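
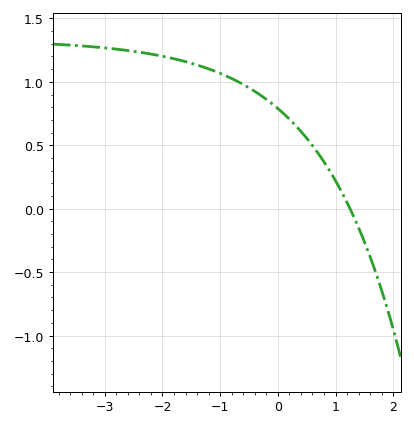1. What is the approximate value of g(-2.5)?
1.25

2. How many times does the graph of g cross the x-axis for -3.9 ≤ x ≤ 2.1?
1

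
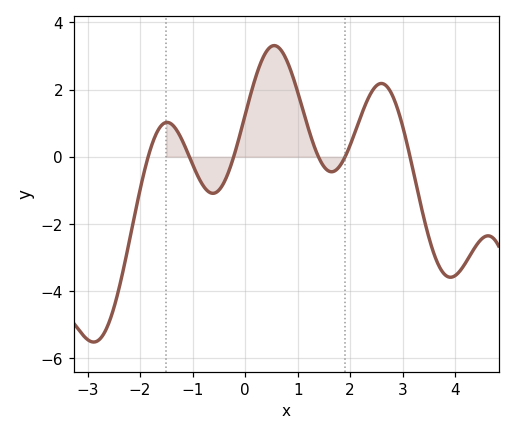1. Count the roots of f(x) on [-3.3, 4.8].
6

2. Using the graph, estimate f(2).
0.349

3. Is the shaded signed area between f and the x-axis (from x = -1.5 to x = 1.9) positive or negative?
positive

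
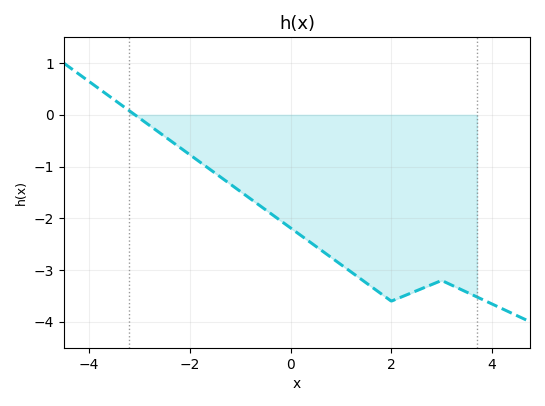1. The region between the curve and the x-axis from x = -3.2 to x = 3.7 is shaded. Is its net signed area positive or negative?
negative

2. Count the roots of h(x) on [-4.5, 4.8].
1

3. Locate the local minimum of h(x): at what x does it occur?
2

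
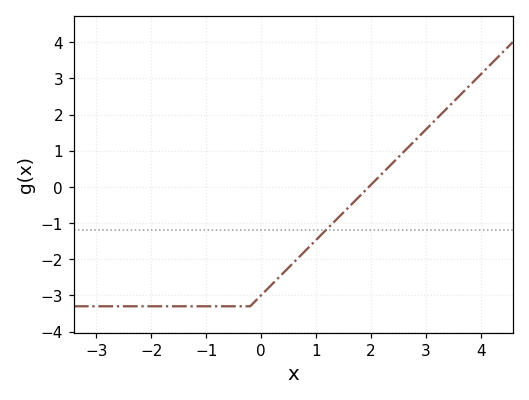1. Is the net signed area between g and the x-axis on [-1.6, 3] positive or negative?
negative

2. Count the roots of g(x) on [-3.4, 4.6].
1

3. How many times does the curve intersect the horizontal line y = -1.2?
1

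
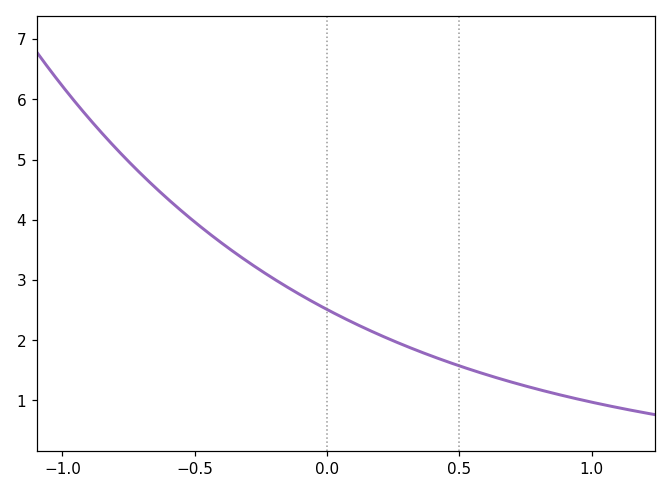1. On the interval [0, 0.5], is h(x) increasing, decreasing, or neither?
decreasing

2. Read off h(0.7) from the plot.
1.3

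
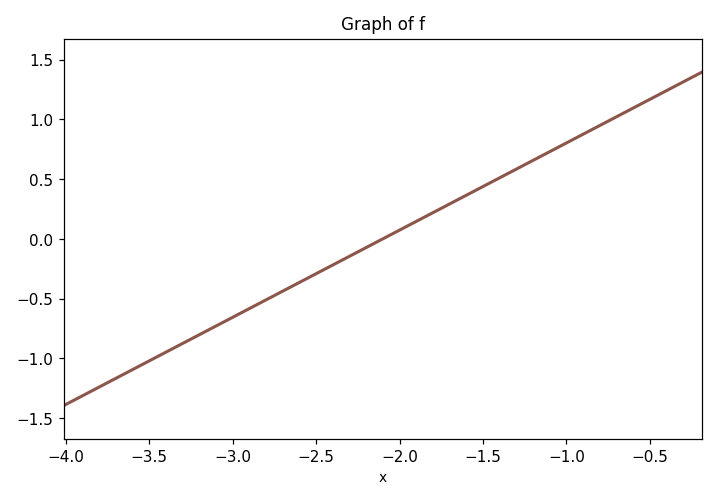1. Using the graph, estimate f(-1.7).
0.292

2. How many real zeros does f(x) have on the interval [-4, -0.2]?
1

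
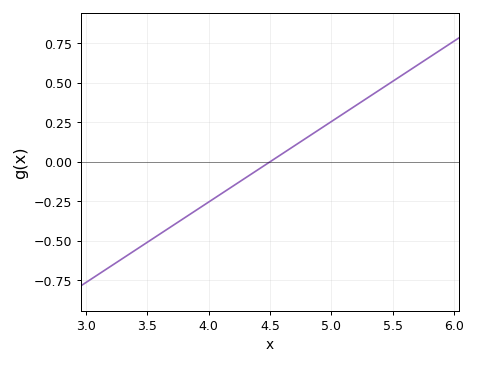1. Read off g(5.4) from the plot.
0.46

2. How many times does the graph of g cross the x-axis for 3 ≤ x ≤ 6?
1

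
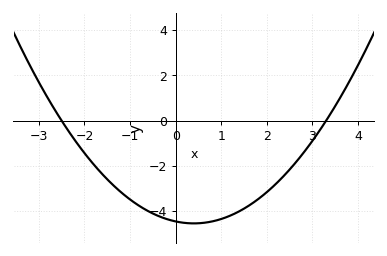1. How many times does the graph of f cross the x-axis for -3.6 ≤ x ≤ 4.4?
2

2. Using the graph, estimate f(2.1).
-3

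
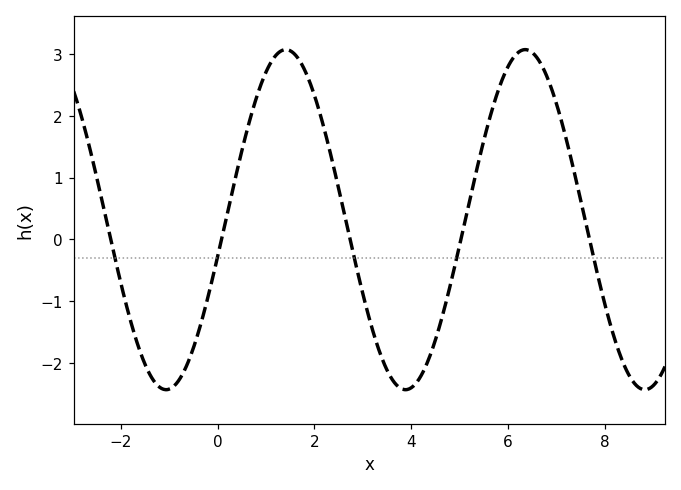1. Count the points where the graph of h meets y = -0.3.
5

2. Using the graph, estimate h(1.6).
2.99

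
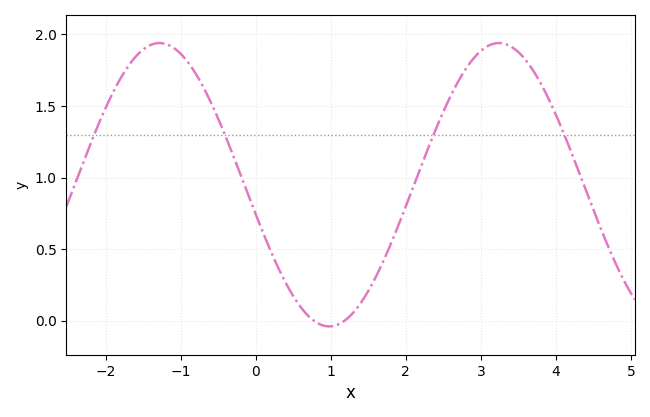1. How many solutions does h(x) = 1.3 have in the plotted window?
4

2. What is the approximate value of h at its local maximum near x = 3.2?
1.94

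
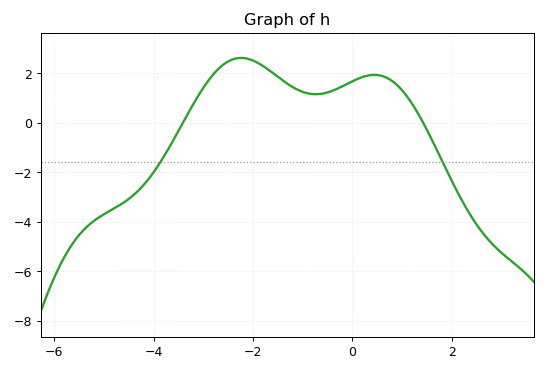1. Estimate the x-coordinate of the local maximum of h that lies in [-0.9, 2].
0.443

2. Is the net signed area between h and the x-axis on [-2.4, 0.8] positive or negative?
positive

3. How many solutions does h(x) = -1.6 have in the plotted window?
2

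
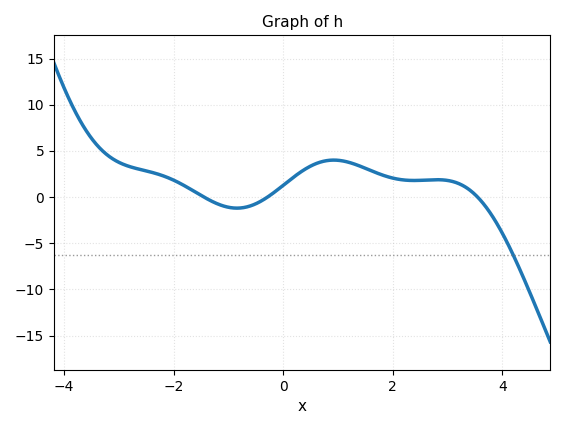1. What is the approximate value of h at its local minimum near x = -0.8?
-1.2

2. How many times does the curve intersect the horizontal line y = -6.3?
1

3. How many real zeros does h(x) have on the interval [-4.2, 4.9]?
3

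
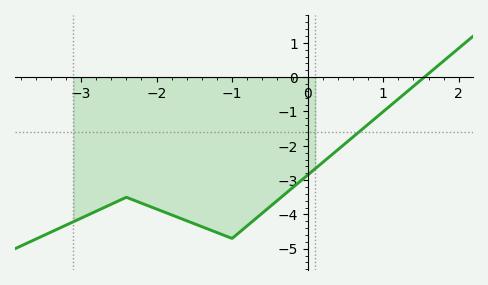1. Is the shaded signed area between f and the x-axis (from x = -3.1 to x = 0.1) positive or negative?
negative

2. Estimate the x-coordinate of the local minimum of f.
-1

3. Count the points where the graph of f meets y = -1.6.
1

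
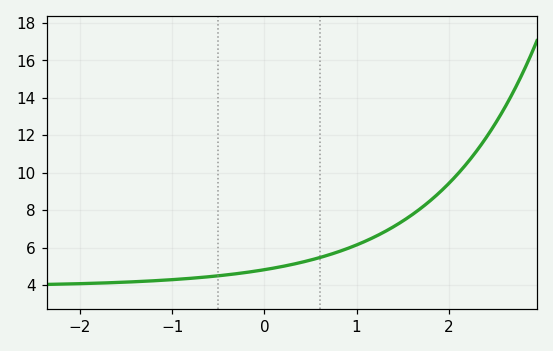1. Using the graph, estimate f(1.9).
9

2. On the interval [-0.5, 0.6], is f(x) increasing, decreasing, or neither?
increasing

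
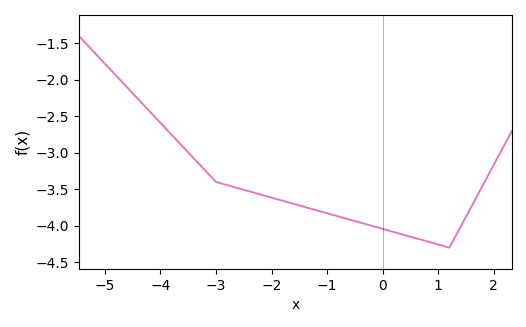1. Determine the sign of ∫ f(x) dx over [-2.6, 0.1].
negative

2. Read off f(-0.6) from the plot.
-3.91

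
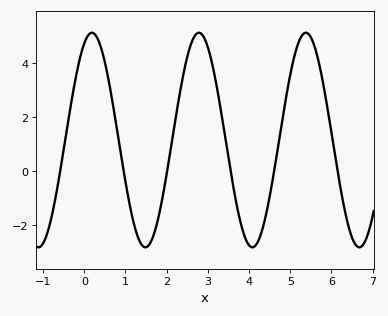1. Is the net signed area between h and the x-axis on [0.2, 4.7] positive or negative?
positive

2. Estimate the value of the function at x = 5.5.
5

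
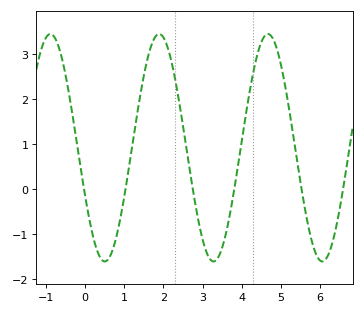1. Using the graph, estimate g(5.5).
0.2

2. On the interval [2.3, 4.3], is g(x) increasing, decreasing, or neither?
neither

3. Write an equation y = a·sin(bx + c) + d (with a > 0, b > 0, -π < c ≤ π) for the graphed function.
y = 2.53sin(2.3x - 2.7) + 0.92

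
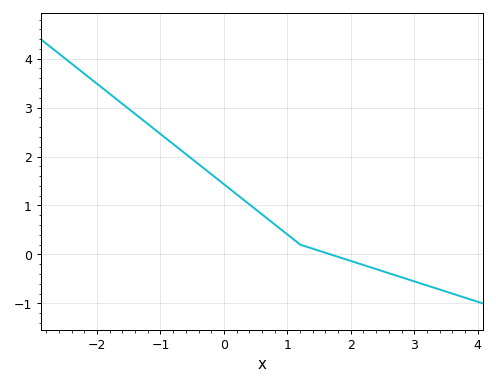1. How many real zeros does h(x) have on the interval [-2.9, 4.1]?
1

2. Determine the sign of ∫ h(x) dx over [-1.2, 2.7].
positive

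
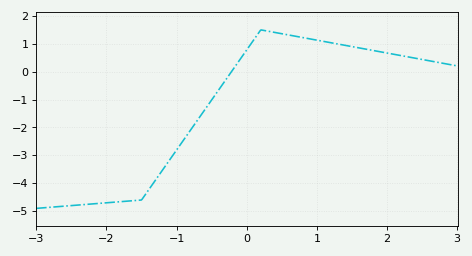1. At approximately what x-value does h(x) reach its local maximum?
0.201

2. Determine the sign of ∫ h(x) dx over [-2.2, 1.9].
negative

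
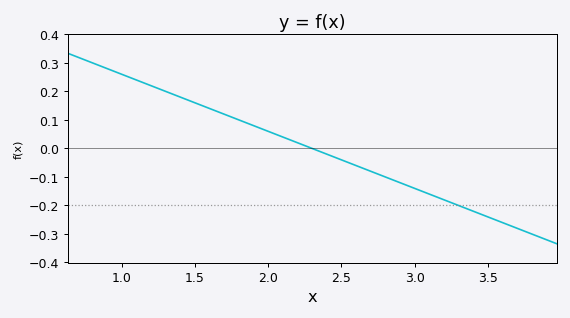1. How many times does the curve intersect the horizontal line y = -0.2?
1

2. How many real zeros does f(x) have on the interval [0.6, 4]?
1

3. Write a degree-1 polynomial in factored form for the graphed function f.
y = -0.2(x - 2.3)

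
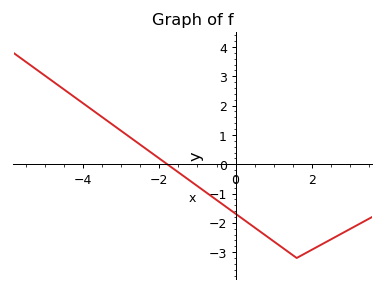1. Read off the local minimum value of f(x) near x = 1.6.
-3.2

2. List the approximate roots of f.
-1.79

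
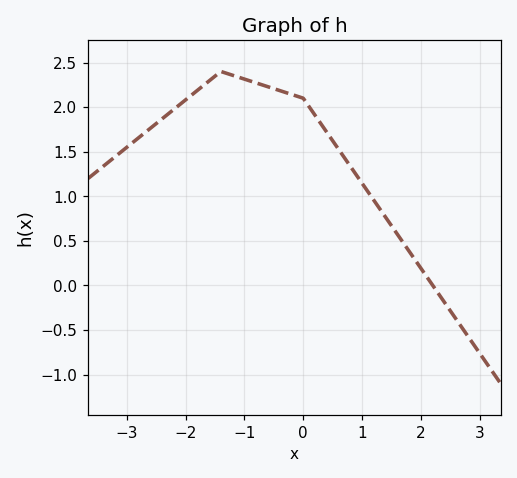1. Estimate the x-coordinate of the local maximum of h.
-1.4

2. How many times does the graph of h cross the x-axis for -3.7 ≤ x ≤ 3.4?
1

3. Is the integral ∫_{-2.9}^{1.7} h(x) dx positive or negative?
positive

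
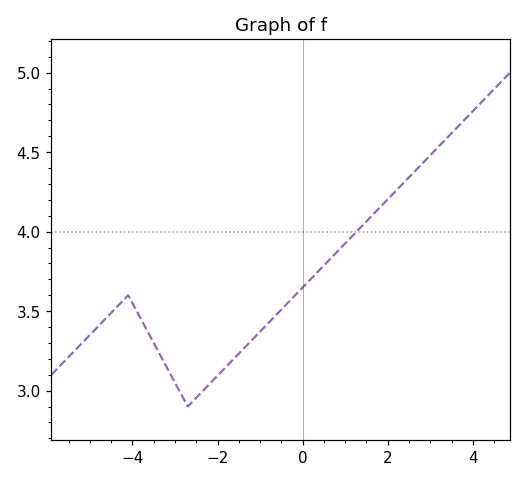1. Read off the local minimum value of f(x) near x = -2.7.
2.9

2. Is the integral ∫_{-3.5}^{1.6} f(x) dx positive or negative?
positive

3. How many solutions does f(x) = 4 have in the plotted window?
1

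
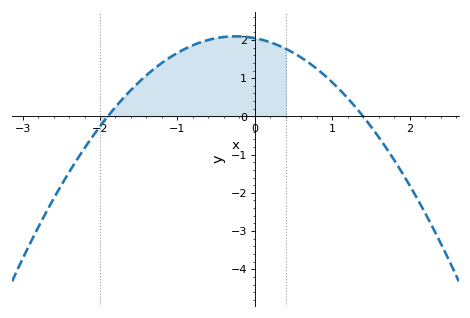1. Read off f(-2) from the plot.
-0.3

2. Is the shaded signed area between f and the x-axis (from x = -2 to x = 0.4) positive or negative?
positive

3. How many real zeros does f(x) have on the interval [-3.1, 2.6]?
2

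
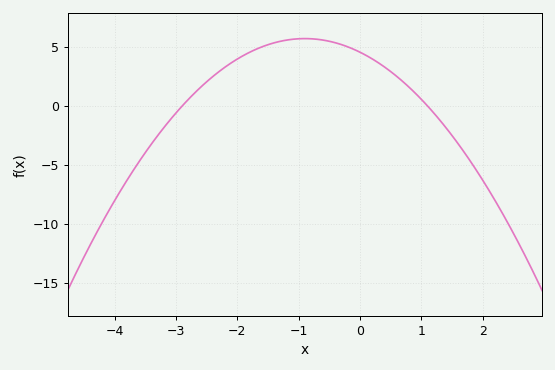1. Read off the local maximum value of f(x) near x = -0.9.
5.5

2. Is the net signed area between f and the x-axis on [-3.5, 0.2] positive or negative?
positive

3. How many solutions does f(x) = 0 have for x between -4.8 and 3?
2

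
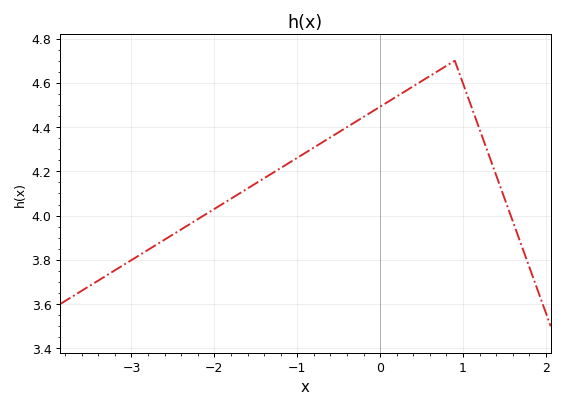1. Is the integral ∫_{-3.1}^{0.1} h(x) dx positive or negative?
positive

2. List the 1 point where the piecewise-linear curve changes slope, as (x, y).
(0.9, 4.7)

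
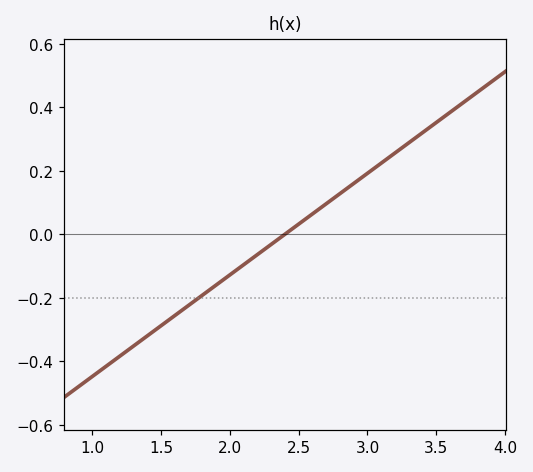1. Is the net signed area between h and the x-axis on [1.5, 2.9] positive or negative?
negative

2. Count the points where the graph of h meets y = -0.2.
1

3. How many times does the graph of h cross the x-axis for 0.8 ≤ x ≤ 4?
1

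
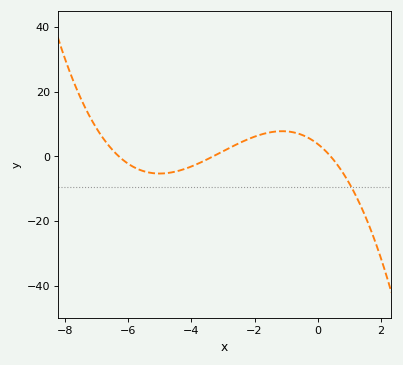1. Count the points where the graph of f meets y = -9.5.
1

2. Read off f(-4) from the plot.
-4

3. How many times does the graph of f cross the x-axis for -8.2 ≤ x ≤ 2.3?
3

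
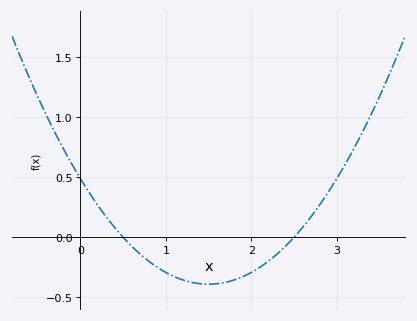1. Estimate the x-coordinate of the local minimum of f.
1.5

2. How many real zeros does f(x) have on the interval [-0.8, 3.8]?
2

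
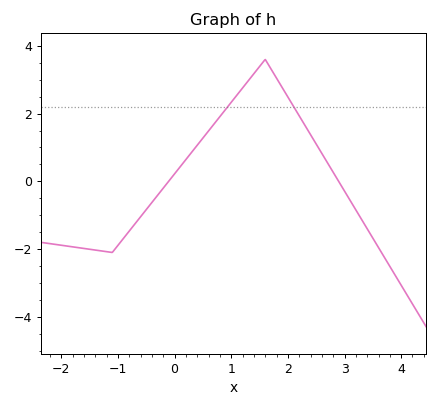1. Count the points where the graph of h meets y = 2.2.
2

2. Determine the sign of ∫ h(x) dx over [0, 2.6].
positive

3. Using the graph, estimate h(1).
2.4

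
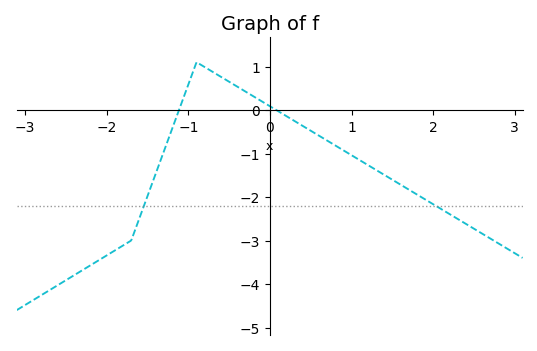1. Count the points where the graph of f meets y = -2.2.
2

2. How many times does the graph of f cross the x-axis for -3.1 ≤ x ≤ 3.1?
2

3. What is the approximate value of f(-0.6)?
0.8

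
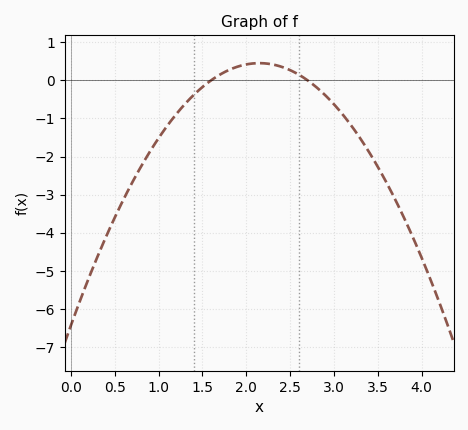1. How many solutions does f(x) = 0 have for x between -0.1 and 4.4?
2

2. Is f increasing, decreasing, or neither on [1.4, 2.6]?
neither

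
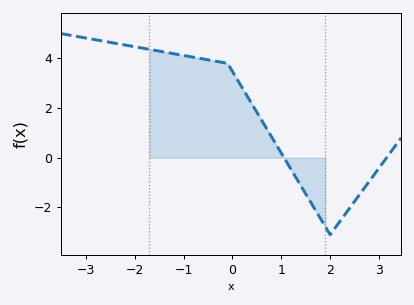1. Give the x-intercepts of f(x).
1.06, 3.16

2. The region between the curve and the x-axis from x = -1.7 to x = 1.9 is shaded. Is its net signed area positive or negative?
positive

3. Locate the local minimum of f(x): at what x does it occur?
2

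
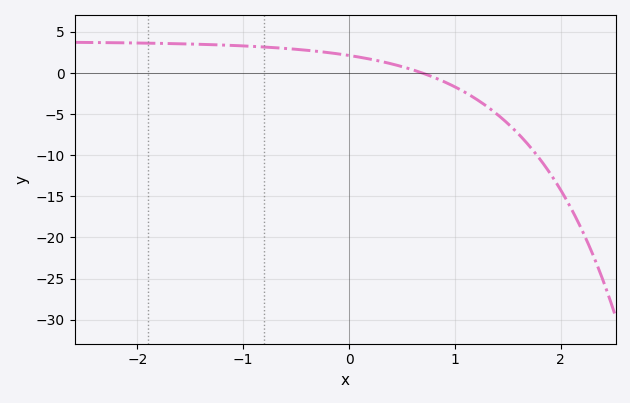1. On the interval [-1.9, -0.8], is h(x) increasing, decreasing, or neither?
decreasing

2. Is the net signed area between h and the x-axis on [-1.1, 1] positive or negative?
positive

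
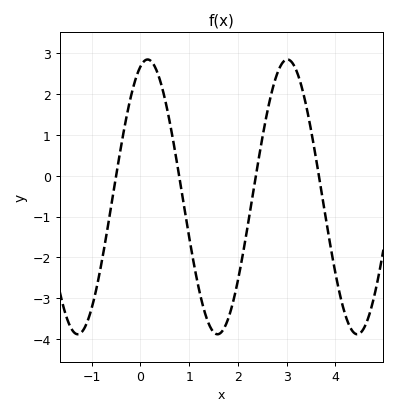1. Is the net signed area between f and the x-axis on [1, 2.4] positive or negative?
negative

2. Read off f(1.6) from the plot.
-3.9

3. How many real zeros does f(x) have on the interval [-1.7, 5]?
4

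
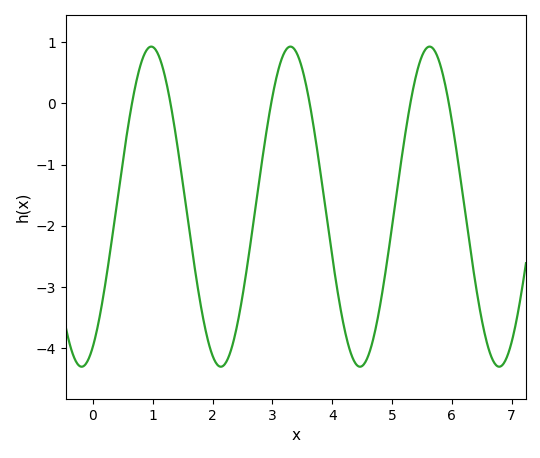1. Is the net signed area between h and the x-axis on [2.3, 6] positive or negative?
negative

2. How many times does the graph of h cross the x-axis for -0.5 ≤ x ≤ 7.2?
6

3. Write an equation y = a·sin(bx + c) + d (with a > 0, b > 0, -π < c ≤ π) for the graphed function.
y = 2.62sin(2.7x - 1.1) - 1.69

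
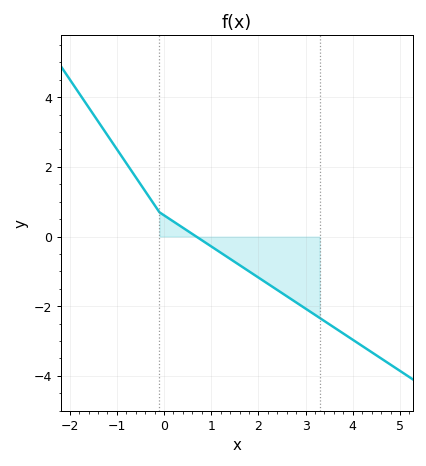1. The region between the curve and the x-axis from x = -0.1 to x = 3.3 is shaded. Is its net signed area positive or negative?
negative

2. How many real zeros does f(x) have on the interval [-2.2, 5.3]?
1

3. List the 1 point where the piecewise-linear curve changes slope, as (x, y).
(-0.1, 0.7)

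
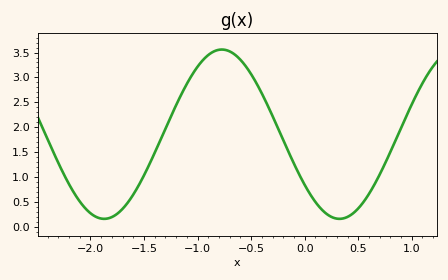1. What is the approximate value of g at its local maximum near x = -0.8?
3.56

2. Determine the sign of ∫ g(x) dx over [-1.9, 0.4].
positive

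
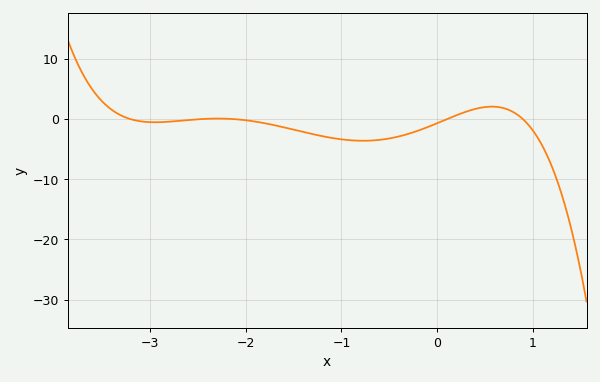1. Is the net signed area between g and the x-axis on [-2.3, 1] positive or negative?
negative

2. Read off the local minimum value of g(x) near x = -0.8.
-3.57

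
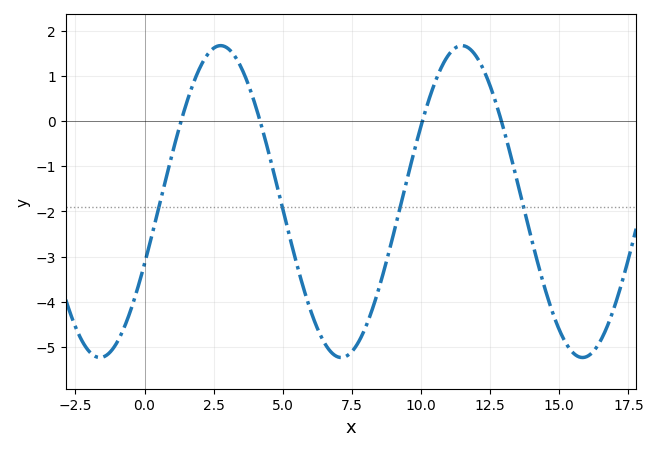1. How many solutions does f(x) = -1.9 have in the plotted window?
4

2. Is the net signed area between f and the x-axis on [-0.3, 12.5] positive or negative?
negative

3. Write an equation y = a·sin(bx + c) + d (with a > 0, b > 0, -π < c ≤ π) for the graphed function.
y = 3.46sin(0.72x - 0.41) - 1.78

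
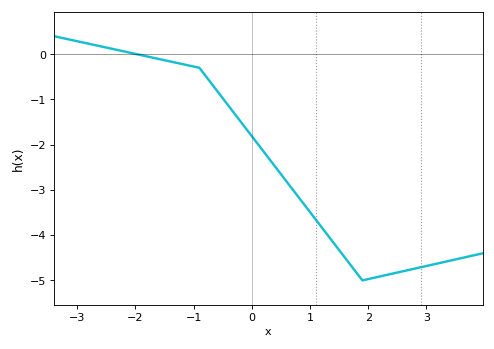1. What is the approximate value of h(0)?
-1.8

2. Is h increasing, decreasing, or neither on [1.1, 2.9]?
neither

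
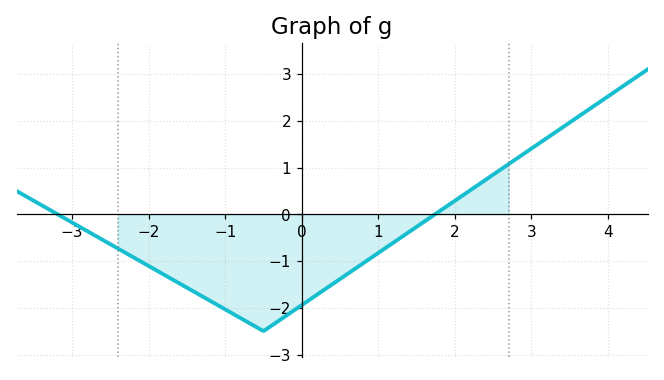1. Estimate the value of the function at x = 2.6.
1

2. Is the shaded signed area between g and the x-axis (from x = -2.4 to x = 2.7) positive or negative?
negative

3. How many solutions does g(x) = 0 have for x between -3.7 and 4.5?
2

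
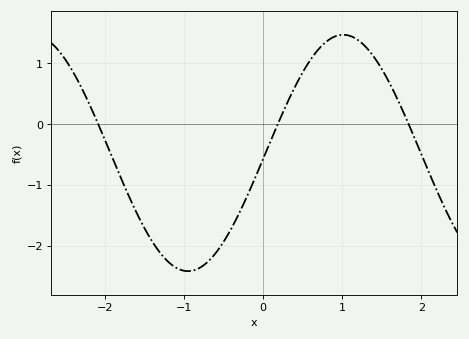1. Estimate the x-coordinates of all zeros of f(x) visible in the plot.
-2.1, 0.2, 1.8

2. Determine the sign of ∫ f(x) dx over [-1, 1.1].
negative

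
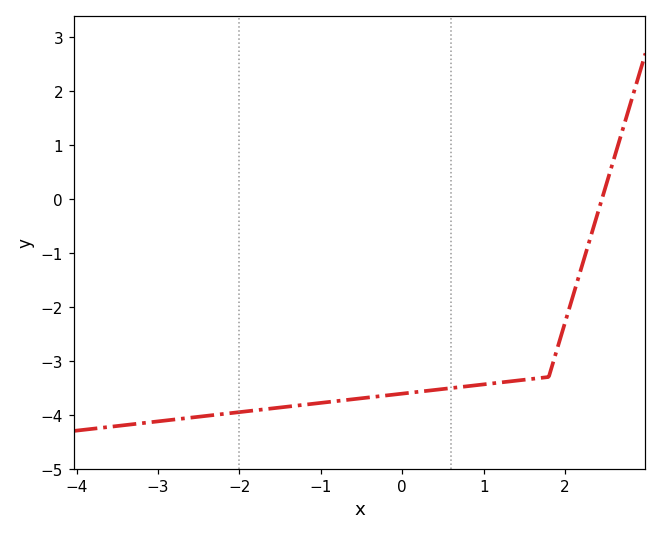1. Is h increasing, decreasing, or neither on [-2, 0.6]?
increasing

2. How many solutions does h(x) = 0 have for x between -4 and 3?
1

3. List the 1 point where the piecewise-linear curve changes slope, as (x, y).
(1.8, -3.3)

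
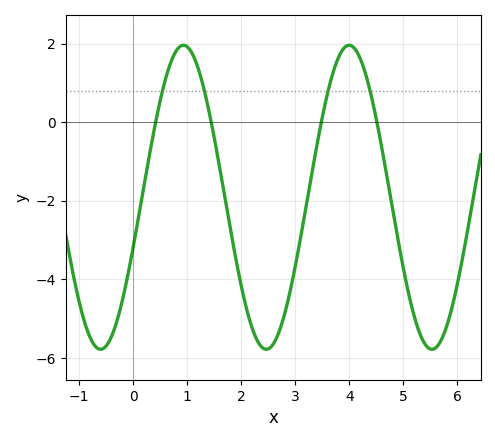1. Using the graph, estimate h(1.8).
-2.7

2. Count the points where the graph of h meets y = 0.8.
4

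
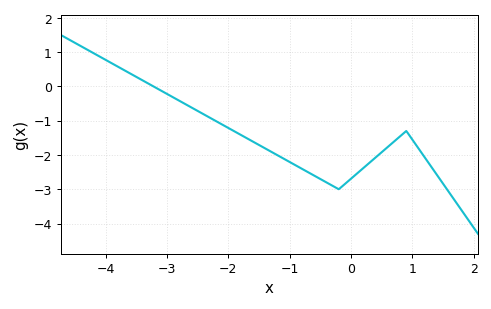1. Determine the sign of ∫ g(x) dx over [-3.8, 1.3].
negative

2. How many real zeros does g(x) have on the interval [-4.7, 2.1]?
1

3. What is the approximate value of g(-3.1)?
-0.1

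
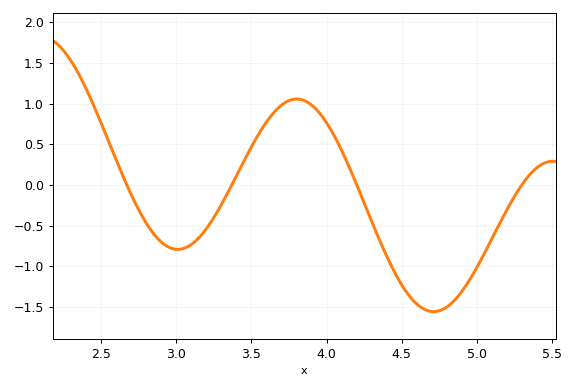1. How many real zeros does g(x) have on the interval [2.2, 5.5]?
4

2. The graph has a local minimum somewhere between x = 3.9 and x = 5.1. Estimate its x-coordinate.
4.71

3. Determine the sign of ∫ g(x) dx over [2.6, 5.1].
negative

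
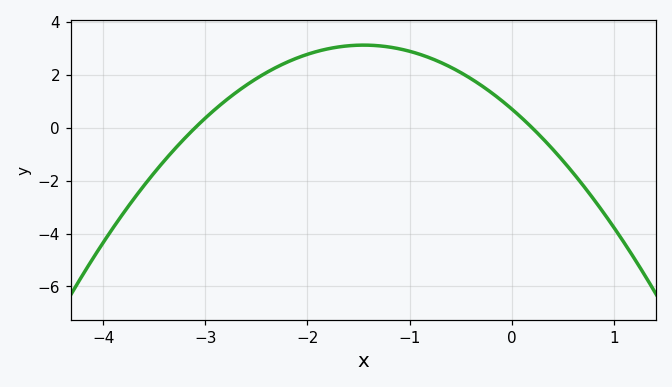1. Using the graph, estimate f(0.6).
-1.8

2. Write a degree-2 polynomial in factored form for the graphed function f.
y = -1.15(x + 3.1)(x - 0.2)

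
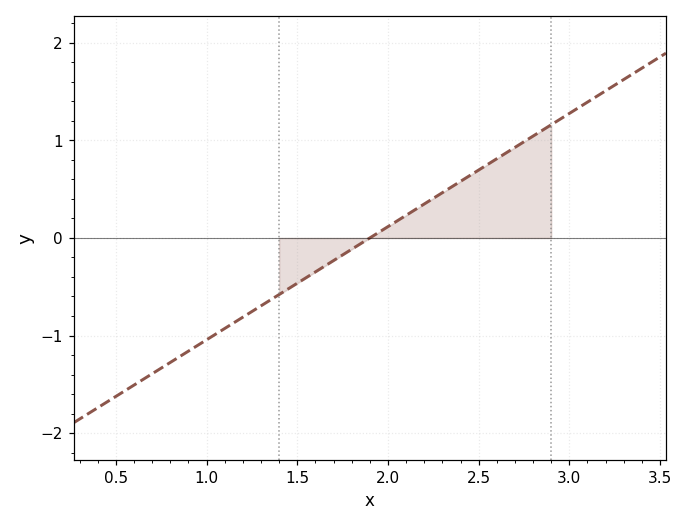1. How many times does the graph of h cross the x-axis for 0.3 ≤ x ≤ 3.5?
1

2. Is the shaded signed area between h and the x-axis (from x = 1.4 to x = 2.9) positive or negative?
positive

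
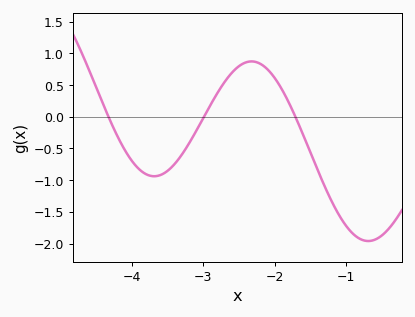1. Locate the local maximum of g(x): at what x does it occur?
-2.3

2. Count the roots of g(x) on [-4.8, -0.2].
3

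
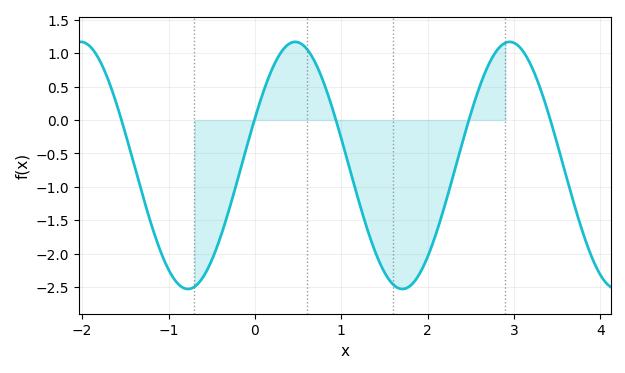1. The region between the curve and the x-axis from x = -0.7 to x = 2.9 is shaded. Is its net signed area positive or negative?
negative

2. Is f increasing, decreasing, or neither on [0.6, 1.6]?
decreasing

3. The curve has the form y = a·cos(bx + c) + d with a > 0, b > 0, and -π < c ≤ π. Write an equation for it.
y = 1.85cos(2.53x - 1.18) - 0.68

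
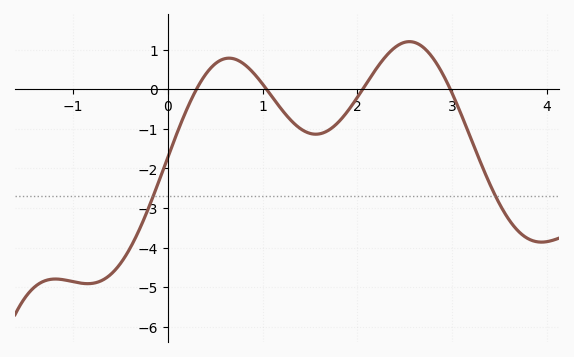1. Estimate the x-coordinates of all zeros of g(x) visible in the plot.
0.302, 1.04, 2.06, 2.98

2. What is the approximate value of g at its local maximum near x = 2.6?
1.2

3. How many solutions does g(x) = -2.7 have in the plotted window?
2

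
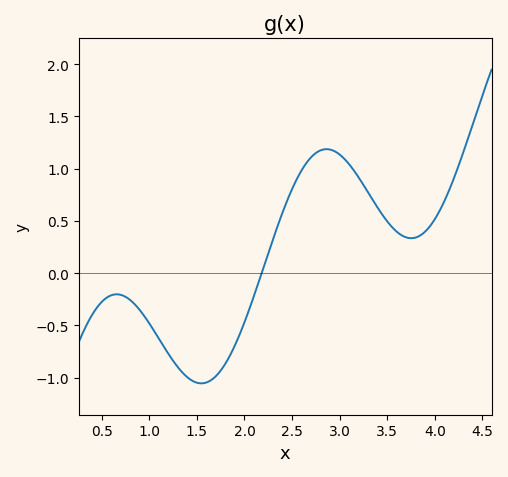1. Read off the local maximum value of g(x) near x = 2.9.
1.2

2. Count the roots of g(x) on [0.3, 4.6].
1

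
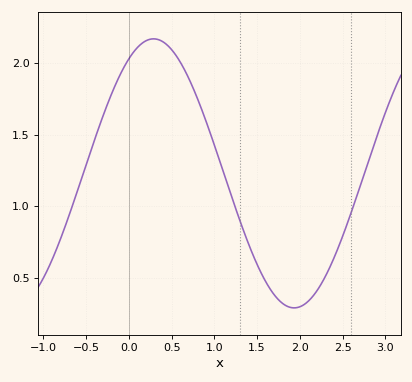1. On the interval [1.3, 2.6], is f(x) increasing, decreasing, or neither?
neither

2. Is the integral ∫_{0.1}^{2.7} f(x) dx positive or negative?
positive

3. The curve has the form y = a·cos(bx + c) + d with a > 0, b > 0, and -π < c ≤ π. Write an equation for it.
y = 0.94cos(1.9x - 0.55) + 1.23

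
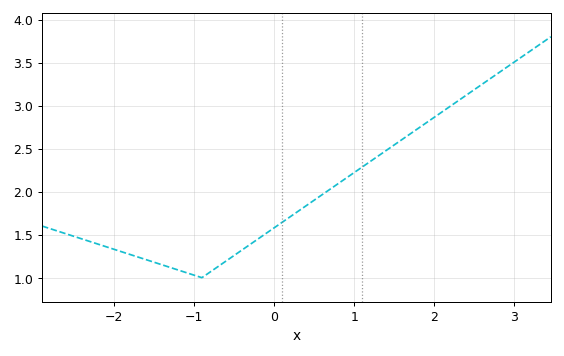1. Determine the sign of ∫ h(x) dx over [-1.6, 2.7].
positive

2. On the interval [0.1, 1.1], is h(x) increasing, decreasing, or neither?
increasing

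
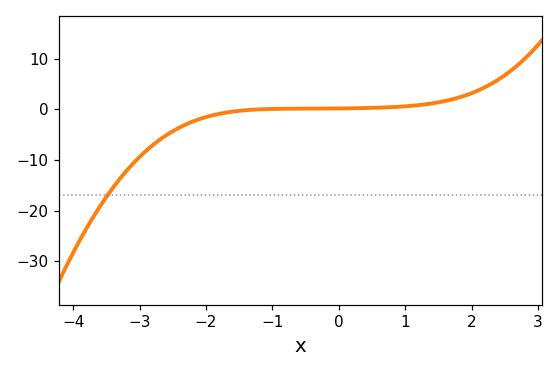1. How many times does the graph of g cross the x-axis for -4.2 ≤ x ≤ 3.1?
1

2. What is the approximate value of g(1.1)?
1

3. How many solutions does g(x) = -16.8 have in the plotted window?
1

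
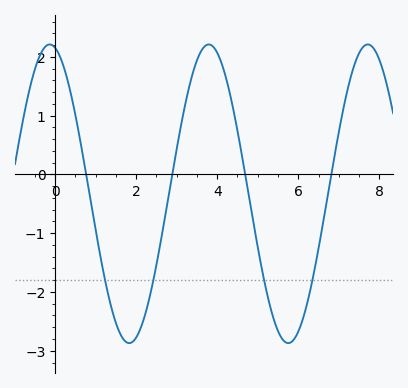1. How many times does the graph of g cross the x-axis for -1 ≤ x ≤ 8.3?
4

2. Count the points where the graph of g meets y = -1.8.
4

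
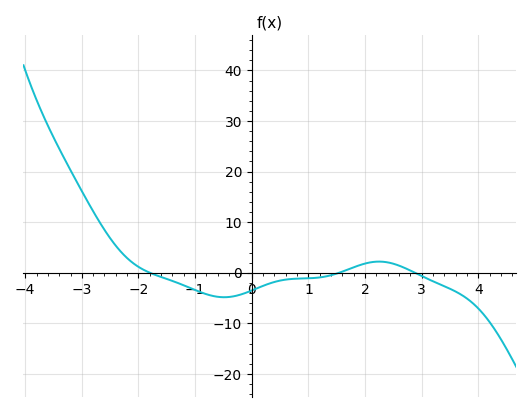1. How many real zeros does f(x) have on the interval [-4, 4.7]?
3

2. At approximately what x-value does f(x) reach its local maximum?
2.2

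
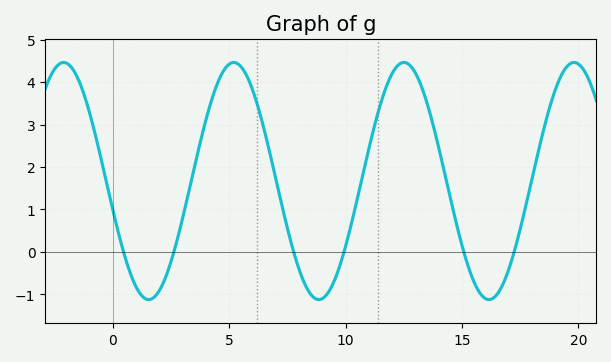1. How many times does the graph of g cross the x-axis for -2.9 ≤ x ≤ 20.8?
6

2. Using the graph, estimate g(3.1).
1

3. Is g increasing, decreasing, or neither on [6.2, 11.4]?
neither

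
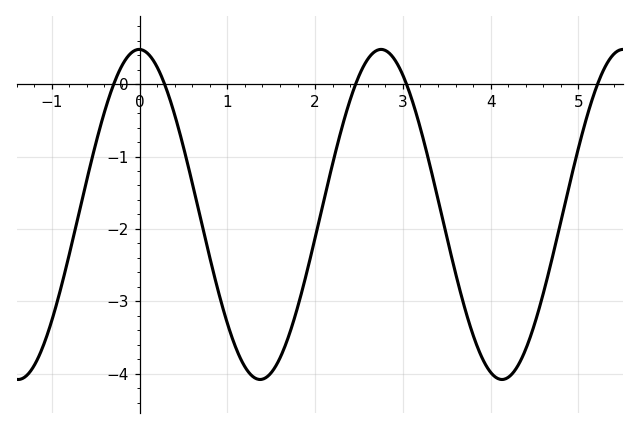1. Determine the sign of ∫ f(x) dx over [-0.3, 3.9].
negative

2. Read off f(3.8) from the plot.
-3.5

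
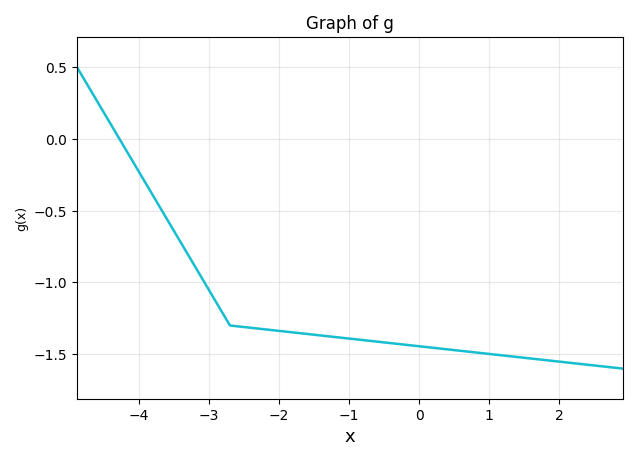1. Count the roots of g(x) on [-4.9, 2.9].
1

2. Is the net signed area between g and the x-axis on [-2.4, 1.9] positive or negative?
negative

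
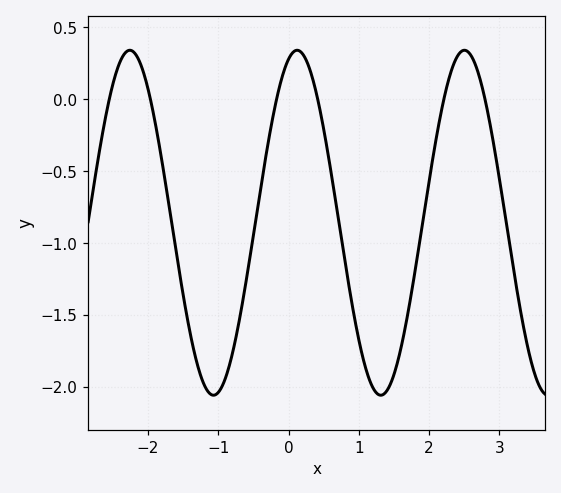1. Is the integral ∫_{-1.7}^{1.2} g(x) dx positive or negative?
negative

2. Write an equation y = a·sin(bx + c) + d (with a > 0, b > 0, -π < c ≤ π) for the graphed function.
y = 1.2sin(2.64x + 1.25) - 0.86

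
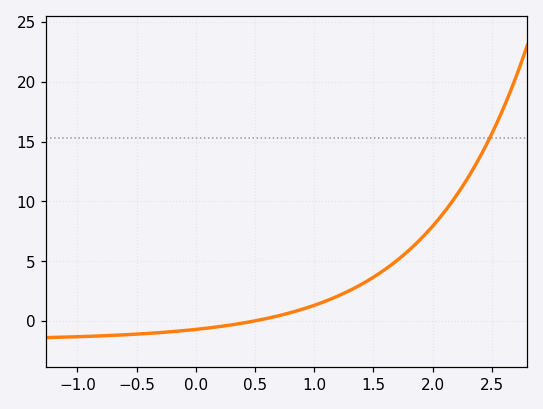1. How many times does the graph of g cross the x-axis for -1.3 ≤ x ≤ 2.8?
1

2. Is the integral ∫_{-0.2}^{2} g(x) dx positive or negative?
positive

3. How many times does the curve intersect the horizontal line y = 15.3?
1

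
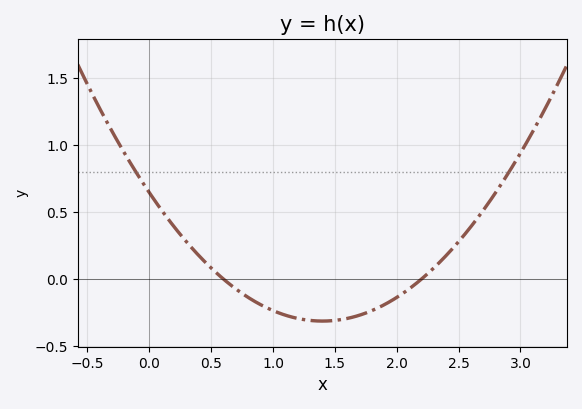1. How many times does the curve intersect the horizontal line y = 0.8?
2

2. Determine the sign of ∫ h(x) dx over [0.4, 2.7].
negative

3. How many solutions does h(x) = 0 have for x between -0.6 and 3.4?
2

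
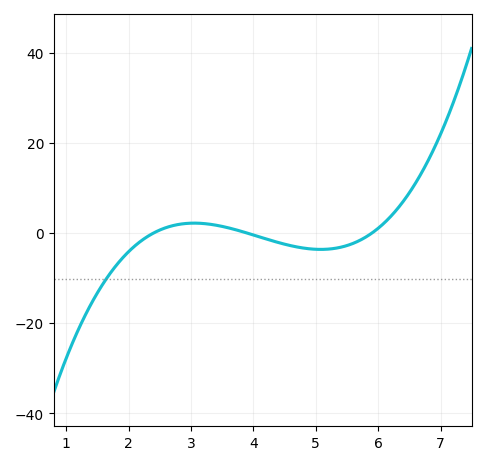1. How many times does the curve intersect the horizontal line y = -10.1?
1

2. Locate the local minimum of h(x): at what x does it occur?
5.08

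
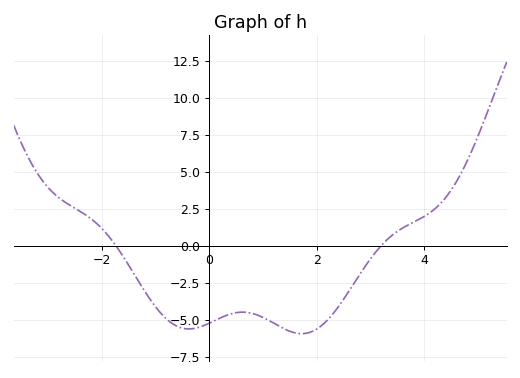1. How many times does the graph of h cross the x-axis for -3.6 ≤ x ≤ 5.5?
2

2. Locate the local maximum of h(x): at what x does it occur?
0.622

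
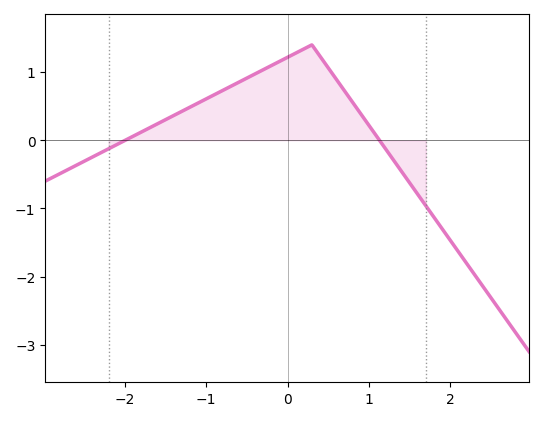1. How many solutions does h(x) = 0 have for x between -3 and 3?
2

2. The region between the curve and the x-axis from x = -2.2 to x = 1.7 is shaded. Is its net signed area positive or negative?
positive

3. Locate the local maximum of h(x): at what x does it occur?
0.3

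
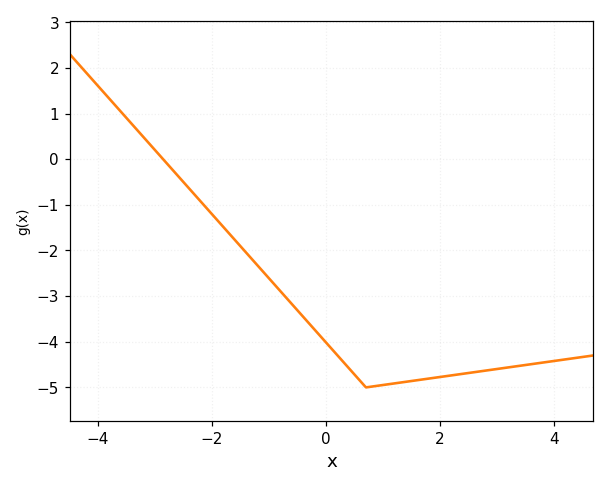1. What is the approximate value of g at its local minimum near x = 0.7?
-5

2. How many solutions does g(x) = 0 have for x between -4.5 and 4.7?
1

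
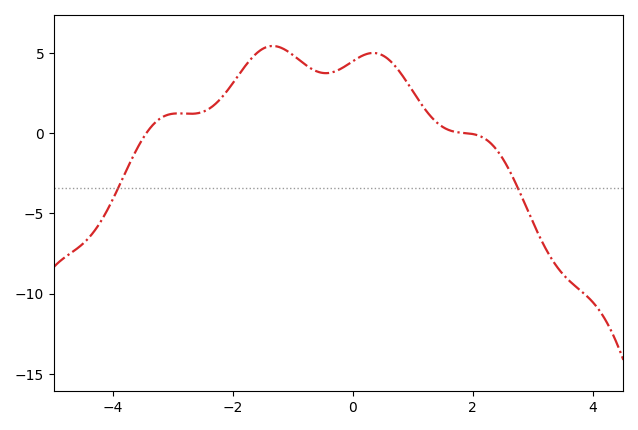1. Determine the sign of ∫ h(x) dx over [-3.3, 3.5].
positive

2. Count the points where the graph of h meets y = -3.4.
2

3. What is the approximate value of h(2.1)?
-0.147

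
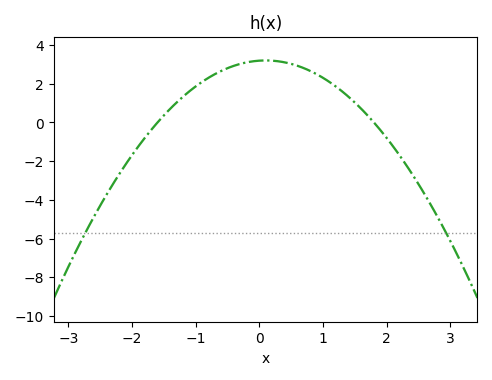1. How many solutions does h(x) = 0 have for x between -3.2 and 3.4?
2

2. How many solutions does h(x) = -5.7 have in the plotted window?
2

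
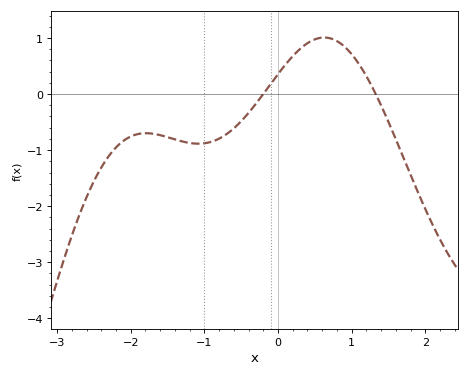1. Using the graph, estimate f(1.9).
-1.75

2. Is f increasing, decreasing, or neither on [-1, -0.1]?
increasing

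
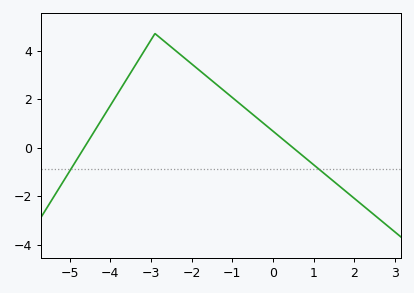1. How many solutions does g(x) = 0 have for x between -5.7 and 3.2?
2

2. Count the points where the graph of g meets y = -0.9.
2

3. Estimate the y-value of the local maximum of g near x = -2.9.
4.6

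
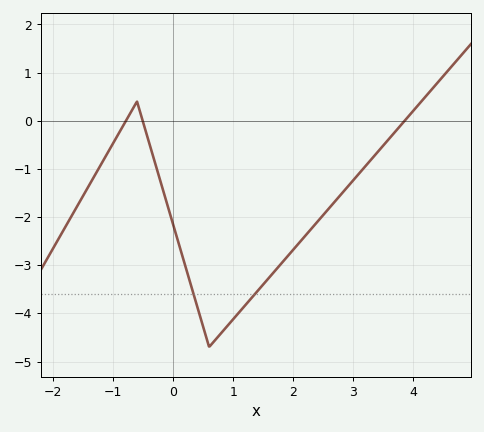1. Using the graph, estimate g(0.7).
-4.6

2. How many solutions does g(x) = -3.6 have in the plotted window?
2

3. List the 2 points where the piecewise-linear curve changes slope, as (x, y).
(-0.6, 0.4); (0.6, -4.7)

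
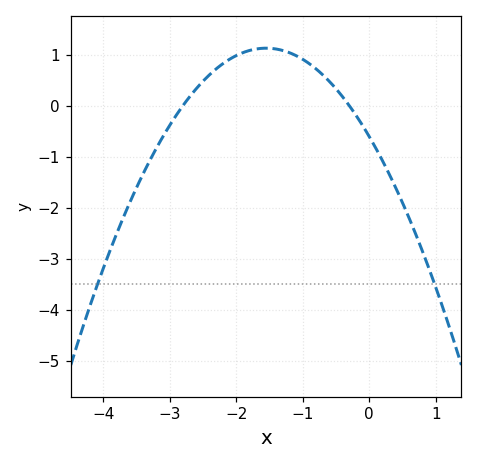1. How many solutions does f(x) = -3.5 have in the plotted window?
2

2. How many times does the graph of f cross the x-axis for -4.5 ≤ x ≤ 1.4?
2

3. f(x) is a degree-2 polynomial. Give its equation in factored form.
y = -0.72(x + 2.8)(x + 0.3)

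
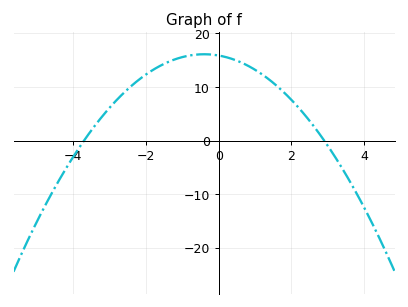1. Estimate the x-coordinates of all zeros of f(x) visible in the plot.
-3.7, 2.9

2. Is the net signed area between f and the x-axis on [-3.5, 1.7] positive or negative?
positive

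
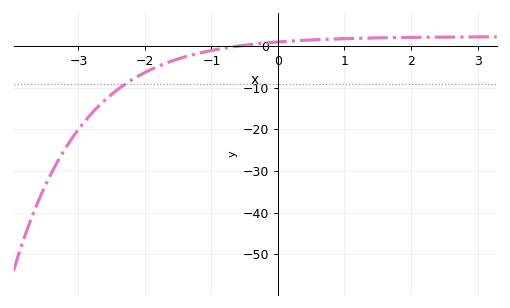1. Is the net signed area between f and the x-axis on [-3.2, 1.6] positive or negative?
negative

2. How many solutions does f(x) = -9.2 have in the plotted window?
1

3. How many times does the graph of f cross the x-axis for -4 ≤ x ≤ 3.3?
1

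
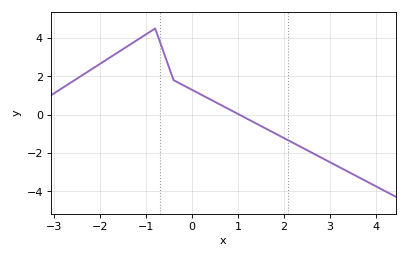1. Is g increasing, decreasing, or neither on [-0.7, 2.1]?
decreasing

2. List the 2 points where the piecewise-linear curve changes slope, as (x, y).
(-0.8, 4.5); (-0.4, 1.8)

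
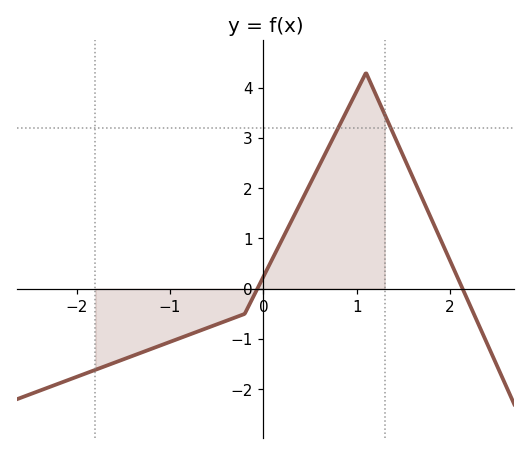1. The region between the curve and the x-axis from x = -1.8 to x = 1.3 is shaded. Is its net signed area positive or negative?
positive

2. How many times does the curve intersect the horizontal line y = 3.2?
2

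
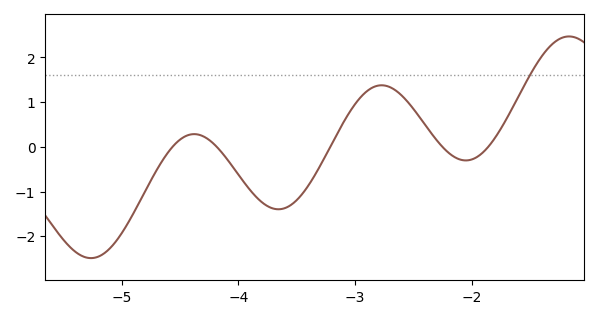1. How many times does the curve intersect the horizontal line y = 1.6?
1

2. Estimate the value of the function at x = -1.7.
0.629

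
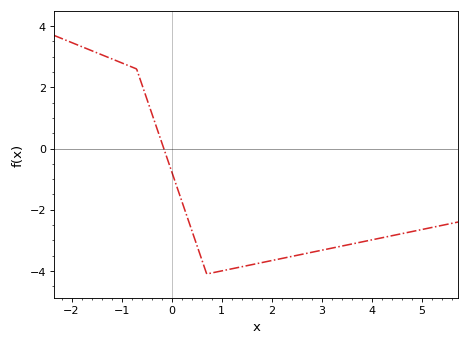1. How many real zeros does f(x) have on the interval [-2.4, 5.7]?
1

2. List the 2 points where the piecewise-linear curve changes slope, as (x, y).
(-0.7, 2.6); (0.7, -4.1)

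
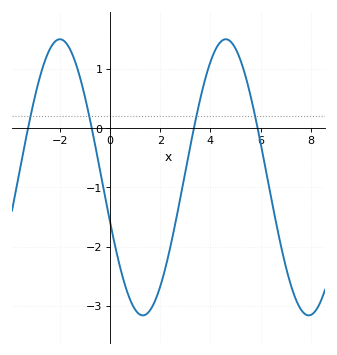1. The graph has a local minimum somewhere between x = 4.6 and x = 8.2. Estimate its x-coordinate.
7.92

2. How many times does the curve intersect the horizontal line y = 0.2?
4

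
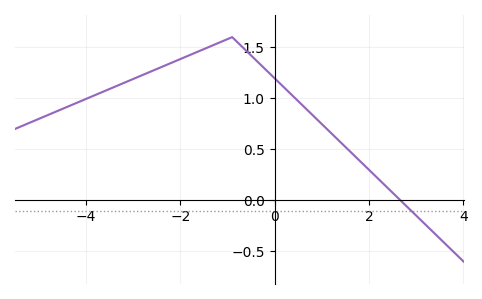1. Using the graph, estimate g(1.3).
0.613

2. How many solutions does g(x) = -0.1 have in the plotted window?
1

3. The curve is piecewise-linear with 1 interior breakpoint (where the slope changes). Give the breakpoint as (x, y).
(-0.9, 1.6)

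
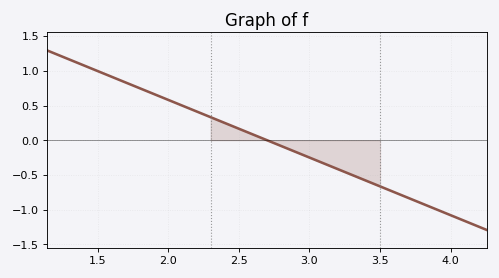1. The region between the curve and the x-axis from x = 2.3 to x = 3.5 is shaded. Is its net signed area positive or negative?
negative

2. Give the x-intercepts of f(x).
2.7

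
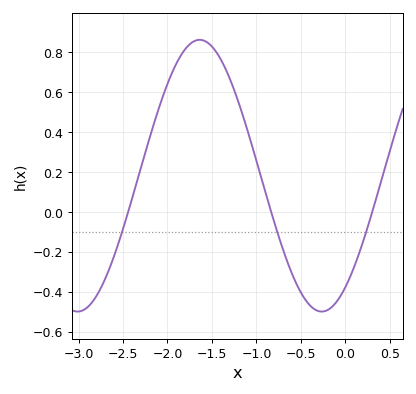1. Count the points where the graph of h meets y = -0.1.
3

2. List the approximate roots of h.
-2.44, -0.835, 0.303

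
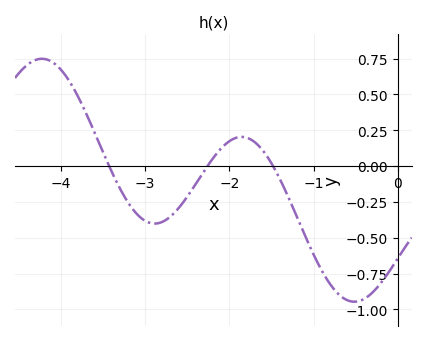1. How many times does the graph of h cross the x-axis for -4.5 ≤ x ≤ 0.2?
3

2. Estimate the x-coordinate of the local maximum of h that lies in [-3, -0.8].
-1.9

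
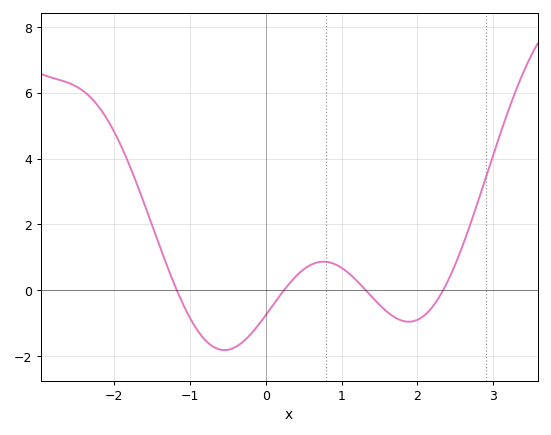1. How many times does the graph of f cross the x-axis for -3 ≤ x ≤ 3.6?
4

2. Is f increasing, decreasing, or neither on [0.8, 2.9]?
neither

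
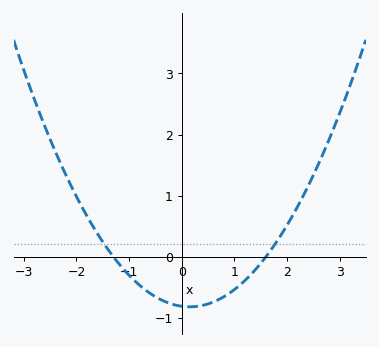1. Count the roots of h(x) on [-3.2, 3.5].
2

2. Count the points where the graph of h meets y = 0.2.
2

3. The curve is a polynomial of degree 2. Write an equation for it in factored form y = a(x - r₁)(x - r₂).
y = 0.39(x + 1.3)(x - 1.6)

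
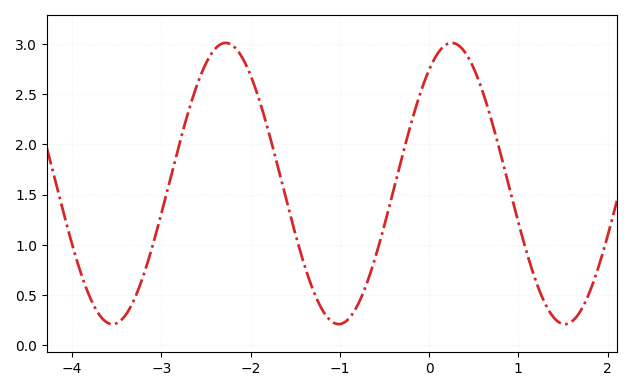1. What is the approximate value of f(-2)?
2.69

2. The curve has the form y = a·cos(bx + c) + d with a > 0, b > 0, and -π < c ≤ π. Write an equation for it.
y = 1.4cos(2.48x - 0.63) + 1.61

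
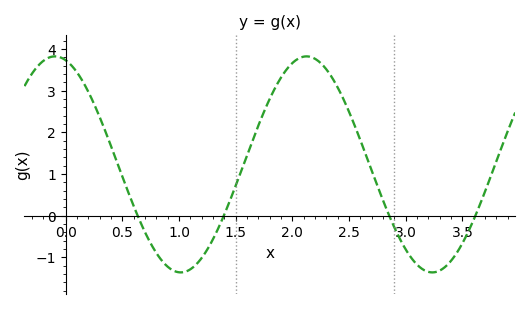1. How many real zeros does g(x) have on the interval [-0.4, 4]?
4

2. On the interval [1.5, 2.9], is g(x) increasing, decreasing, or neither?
neither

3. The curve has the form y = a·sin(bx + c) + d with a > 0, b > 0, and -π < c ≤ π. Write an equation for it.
y = 2.59sin(2.83x + 1.84) + 1.23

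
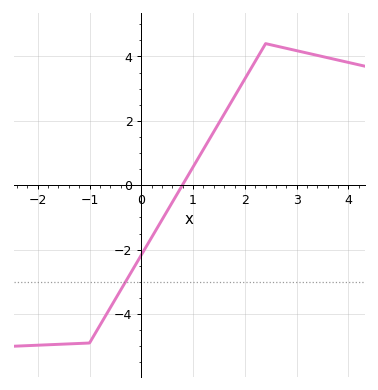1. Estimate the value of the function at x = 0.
-2.16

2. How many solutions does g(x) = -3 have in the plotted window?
1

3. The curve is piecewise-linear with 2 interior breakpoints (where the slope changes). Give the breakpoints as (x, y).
(-1, -4.9); (2.4, 4.4)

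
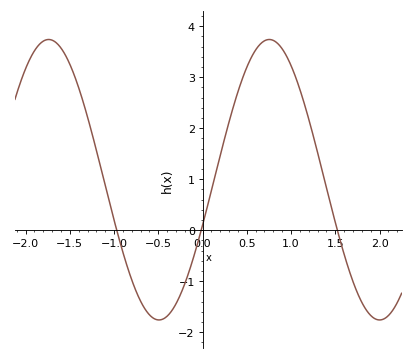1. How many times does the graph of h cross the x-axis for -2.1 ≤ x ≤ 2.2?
3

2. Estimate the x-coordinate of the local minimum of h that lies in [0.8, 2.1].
2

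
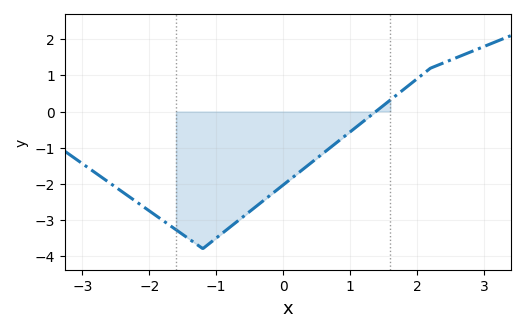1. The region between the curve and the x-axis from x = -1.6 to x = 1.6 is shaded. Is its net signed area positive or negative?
negative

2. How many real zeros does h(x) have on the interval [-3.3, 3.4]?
1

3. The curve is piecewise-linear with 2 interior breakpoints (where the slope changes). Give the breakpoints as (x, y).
(-1.2, -3.8); (2.2, 1.2)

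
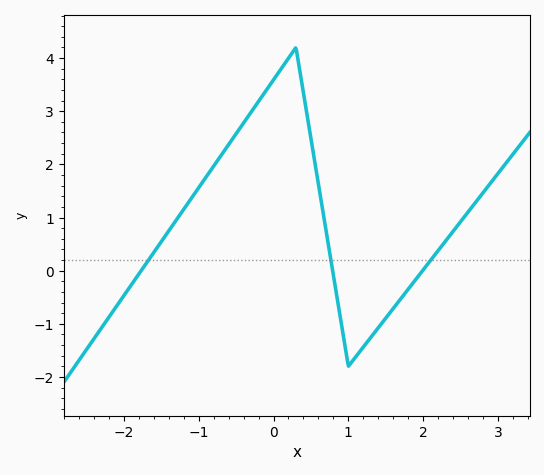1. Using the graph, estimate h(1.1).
-1.6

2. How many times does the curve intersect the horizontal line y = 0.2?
3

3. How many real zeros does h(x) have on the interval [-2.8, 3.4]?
3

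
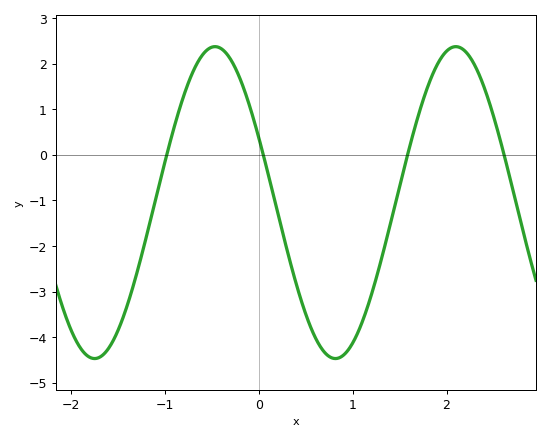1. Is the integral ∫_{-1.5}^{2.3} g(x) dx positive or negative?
negative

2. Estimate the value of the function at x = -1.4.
-3.3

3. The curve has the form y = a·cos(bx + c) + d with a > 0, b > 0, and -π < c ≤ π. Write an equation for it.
y = 3.42cos(2.5x + 1.1) - 1.05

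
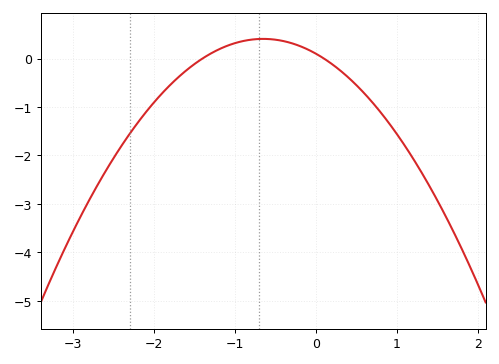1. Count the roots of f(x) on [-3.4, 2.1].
2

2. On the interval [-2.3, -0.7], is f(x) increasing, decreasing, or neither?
increasing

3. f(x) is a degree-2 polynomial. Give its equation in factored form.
y = -0.72(x + 1.4)(x - 0.1)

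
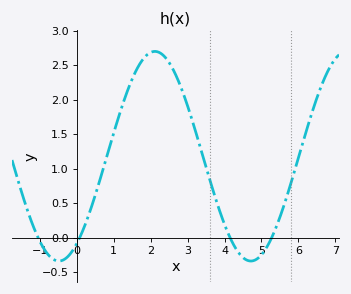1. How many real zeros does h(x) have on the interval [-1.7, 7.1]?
4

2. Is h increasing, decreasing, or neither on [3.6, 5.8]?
neither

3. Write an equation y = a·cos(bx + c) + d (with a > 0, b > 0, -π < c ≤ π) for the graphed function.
y = 1.52cos(1.21x - 2.56) + 1.18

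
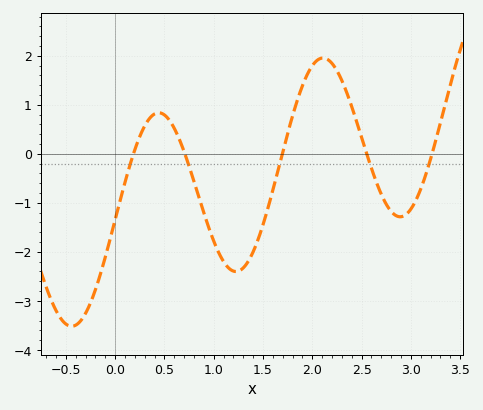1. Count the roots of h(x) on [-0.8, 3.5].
5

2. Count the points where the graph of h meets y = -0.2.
5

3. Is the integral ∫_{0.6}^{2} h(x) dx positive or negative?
negative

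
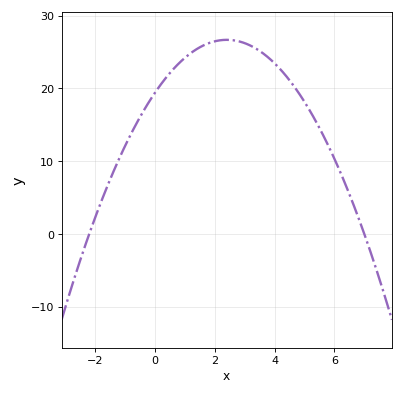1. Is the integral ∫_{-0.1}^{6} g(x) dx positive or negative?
positive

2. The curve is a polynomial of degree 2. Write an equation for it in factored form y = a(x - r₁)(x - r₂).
y = -1.26(x + 2.2)(x - 7)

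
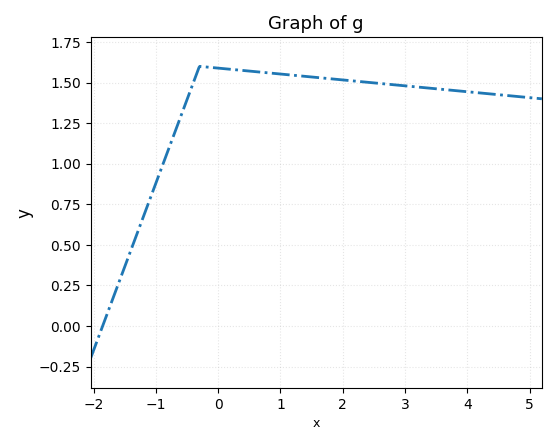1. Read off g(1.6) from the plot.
1.55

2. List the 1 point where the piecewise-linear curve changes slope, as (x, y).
(-0.3, 1.6)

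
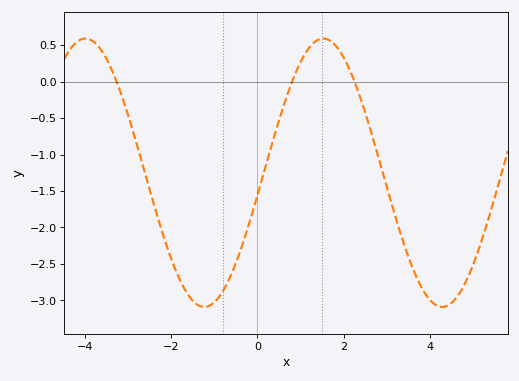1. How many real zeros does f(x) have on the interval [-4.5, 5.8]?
3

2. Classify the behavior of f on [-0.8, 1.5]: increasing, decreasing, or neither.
increasing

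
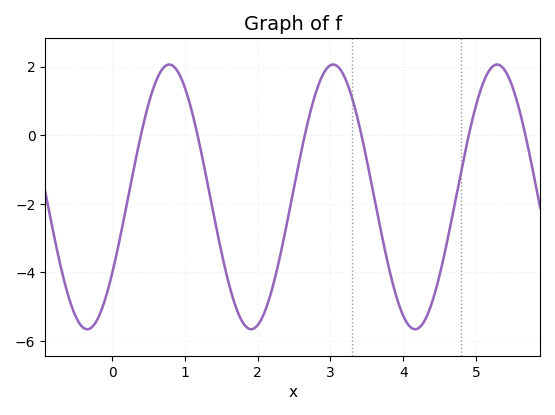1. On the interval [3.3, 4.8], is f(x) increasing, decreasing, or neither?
neither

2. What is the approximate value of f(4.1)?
-5.6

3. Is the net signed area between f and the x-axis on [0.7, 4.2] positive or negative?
negative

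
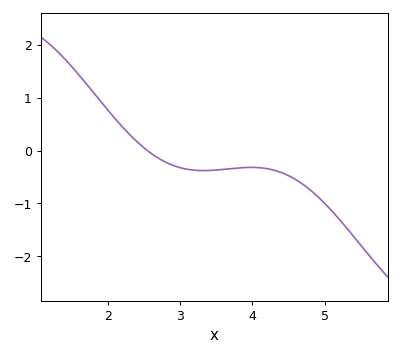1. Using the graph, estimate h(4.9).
-0.864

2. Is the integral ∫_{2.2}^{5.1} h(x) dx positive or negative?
negative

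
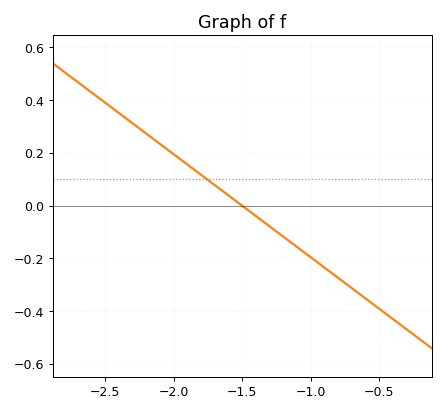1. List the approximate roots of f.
-1.5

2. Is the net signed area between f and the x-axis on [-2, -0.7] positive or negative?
negative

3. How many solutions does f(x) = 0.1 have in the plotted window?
1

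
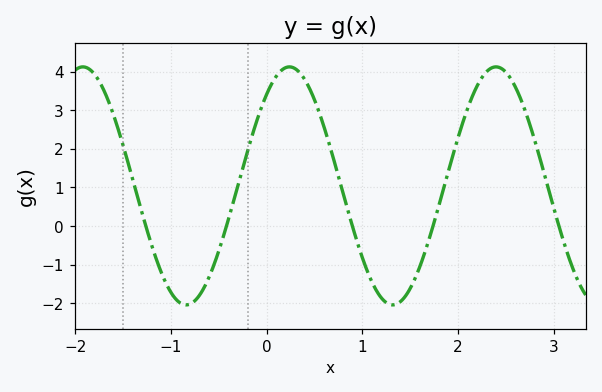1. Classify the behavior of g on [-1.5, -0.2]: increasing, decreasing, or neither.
neither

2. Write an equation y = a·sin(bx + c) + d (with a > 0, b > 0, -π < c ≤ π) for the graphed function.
y = 3.08sin(2.9x + 0.88) + 1.04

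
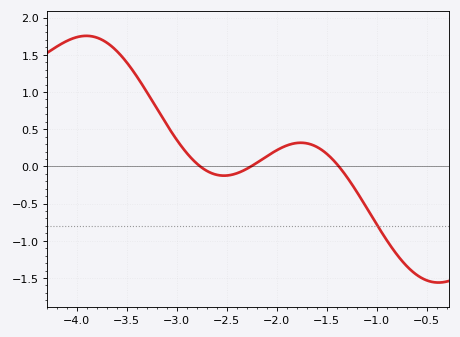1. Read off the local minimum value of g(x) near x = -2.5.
-0.1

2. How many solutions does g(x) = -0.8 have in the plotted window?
1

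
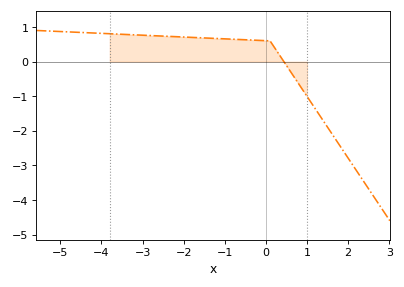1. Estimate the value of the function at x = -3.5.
0.79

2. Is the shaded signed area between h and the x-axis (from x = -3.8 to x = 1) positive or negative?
positive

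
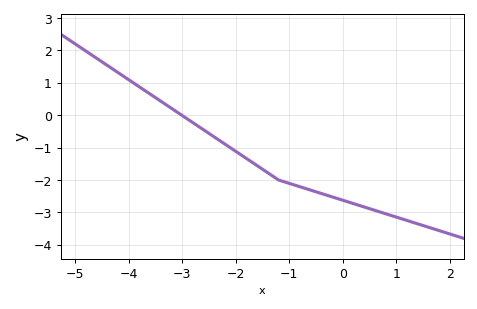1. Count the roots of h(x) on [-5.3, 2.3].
1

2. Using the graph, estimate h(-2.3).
-0.784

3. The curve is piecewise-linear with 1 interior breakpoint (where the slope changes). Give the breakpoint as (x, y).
(-1.2, -2)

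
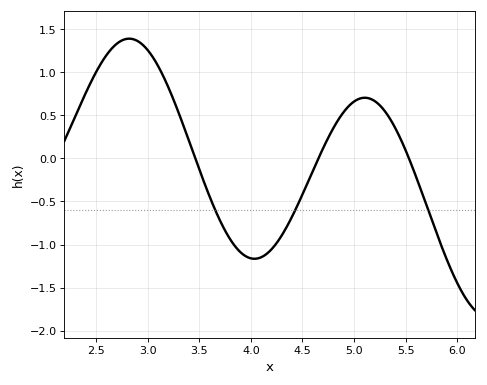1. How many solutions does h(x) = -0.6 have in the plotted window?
3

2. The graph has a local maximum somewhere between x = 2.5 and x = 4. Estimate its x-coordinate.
2.82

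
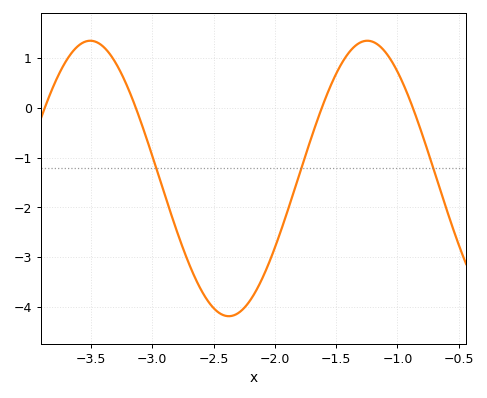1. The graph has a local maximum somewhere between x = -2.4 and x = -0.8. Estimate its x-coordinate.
-1.25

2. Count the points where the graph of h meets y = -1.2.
3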